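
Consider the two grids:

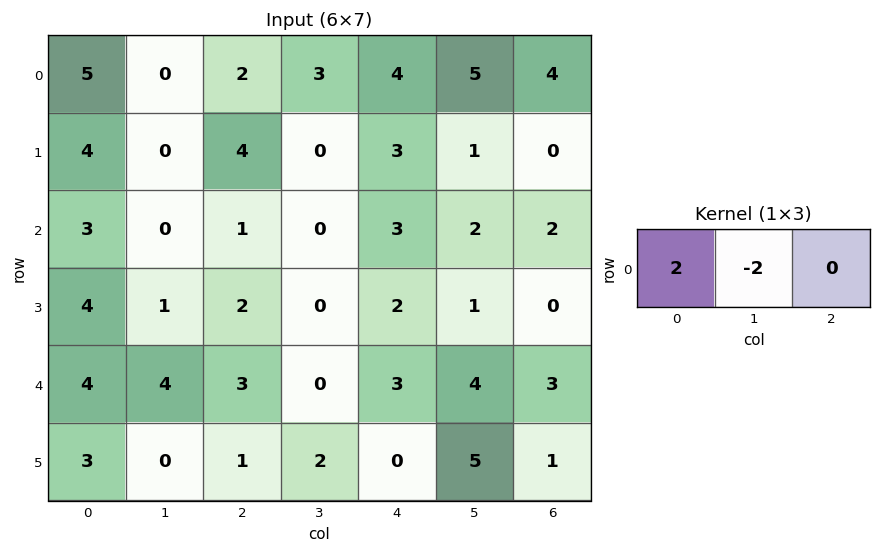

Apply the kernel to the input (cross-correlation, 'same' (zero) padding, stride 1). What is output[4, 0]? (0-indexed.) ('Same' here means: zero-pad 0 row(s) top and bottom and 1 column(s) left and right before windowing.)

The receptive field on the zero-padded input at this output position is [0 4 4]. Elementwise product with the kernel and sum: 0·2 + 4·-2.

-8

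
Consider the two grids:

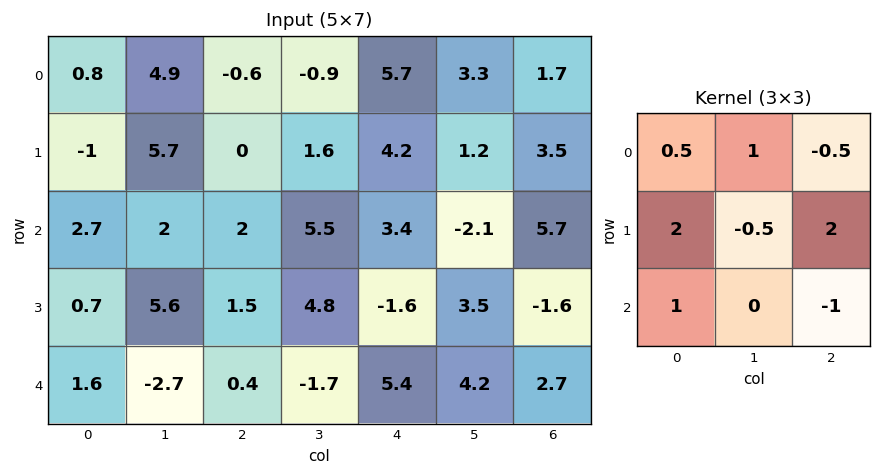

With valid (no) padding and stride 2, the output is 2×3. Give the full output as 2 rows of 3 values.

1.45 2.15 17.8
5.15 -2.8 -8.7

Output[0,0]: The receptive field on the input at this output position is [0.8 4.9 -0.6 / -1 5.7 0 / 2.7 2 2]. Elementwise product with the kernel and sum: 0.8·0.5 + 4.9·1 + -0.6·-0.5 + -1·2 + 5.7·-0.5 + 0·2 + 2.7·1 + 2·-1.
Output[0,1]: The receptive field on the input at this output position is [-0.6 -0.9 5.7 / 0 1.6 4.2 / 2 5.5 3.4]. Elementwise product with the kernel and sum: -0.6·0.5 + -0.9·1 + 5.7·-0.5 + 0·2 + 1.6·-0.5 + 4.2·2 + 2·1 + 3.4·-1.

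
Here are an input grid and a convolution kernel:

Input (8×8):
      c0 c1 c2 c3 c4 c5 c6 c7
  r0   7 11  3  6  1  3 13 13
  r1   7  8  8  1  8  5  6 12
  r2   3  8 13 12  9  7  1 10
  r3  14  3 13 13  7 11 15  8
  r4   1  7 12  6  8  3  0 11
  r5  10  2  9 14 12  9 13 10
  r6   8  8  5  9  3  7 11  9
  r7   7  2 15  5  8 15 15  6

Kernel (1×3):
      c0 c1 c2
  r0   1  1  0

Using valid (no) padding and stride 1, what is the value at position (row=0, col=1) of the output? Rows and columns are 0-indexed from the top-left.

14

The receptive field on the input at this output position is [11 3 6]. Elementwise product with the kernel and sum: 11·1 + 3·1.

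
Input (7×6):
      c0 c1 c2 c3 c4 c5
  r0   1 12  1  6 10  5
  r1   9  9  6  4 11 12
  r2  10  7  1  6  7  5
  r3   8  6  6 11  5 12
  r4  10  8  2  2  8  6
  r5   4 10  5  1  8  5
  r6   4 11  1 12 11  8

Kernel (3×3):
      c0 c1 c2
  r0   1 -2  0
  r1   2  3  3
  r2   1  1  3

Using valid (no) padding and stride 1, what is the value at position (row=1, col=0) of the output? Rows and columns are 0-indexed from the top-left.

The receptive field on the input at this output position is [9 9 6 / 10 7 1 / 8 6 6]. Elementwise product with the kernel and sum: 9·1 + 9·-2 + 10·2 + 7·3 + 1·3 + 8·1 + 6·1 + 6·3.

67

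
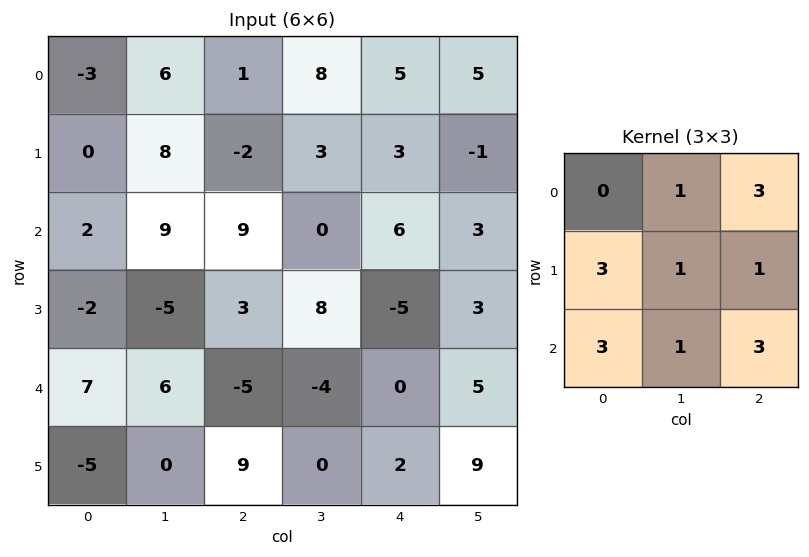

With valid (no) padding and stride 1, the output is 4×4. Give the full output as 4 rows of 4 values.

57 86 68 46
24 55 47 37
40 6 11 40
38 45 7 26

Output[0,0]: The receptive field on the input at this output position is [-3 6 1 / 0 8 -2 / 2 9 9]. Elementwise product with the kernel and sum: 6·1 + 1·3 + 0·3 + 8·1 + -2·1 + 2·3 + 9·1 + 9·3.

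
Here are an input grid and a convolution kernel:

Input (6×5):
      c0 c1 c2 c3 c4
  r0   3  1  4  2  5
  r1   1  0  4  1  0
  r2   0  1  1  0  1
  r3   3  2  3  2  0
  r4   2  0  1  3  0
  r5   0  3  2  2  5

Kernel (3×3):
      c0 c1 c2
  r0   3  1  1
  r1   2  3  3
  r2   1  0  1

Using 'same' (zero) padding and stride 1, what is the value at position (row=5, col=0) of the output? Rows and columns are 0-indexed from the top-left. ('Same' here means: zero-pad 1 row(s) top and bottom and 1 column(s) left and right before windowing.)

11

The receptive field on the zero-padded input at this output position is [0 2 0 / 0 0 3 / 0 0 0]. Elementwise product with the kernel and sum: 0·3 + 2·1 + 0·1 + 0·2 + 0·3 + 3·3 + 0·1 + 0·1.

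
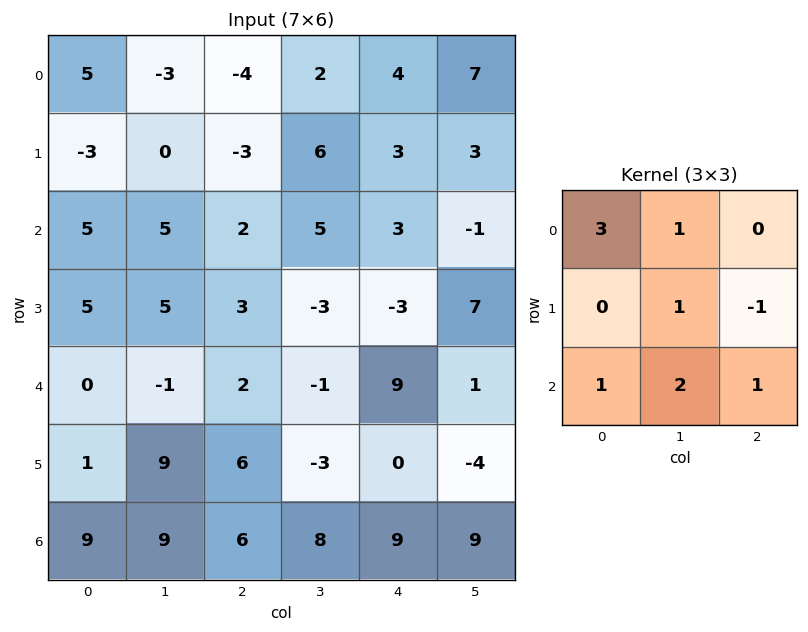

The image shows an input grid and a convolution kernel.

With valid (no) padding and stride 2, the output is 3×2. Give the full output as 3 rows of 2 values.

32 8
22 20
35 33

Output[0,0]: The receptive field on the input at this output position is [5 -3 -4 / -3 0 -3 / 5 5 2]. Elementwise product with the kernel and sum: 5·3 + -3·1 + 0·1 + -3·-1 + 5·1 + 5·2 + 2·1.
Output[0,1]: The receptive field on the input at this output position is [-4 2 4 / -3 6 3 / 2 5 3]. Elementwise product with the kernel and sum: -4·3 + 2·1 + 6·1 + 3·-1 + 2·1 + 5·2 + 3·1.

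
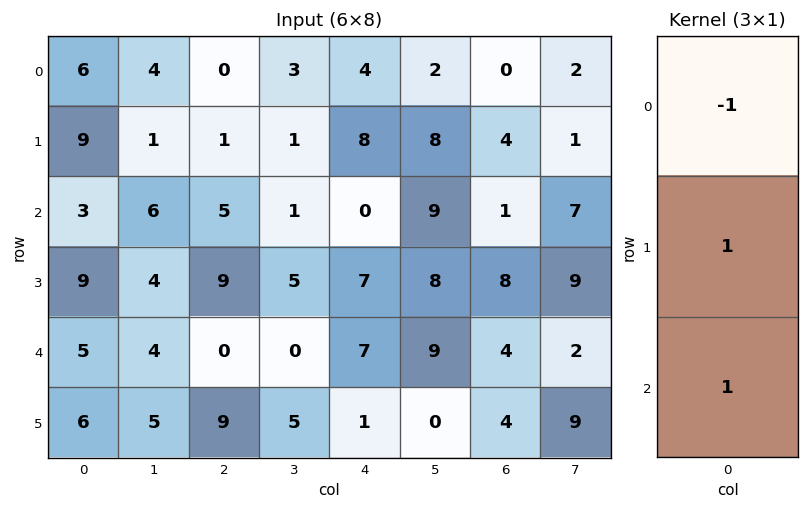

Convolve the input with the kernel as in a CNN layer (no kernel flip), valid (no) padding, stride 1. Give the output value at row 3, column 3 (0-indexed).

The receptive field on the input at this output position is [5 / 0 / 5]. Elementwise product with the kernel and sum: 5·-1 + 0·1 + 5·1.

0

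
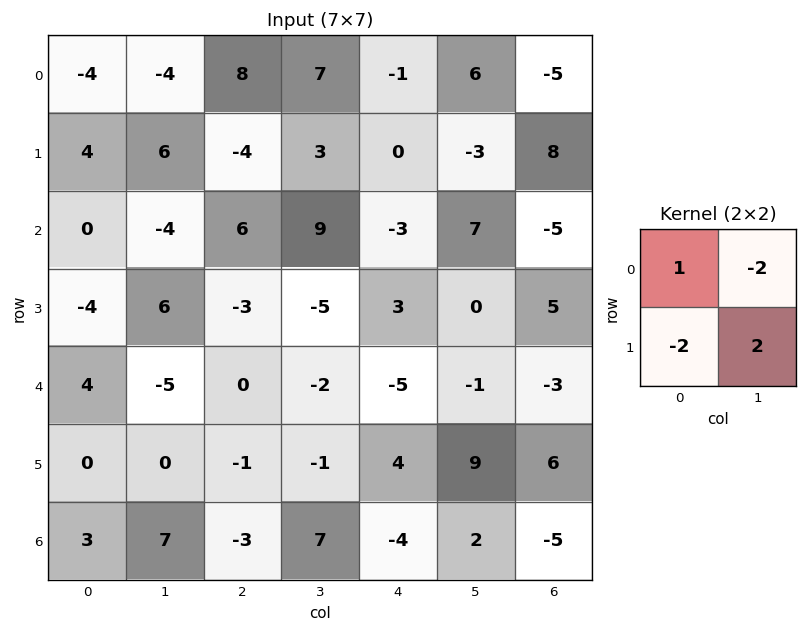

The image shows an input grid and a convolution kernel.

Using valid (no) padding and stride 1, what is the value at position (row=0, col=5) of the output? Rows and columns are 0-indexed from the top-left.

The receptive field on the input at this output position is [6 -5 / -3 8]. Elementwise product with the kernel and sum: 6·1 + -5·-2 + -3·-2 + 8·2.

38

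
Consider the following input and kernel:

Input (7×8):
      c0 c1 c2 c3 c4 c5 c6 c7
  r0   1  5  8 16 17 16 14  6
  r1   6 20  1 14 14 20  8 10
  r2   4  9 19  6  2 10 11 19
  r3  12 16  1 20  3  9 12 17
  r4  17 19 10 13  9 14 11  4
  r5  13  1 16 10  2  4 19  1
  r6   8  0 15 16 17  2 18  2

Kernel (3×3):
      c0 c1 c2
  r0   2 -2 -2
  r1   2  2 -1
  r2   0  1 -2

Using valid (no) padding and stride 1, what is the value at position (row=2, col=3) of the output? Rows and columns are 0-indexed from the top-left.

The receptive field on the input at this output position is [6 2 10 / 20 3 9 / 13 9 14]. Elementwise product with the kernel and sum: 6·2 + 2·-2 + 10·-2 + 20·2 + 3·2 + 9·-1 + 9·1 + 14·-2.

6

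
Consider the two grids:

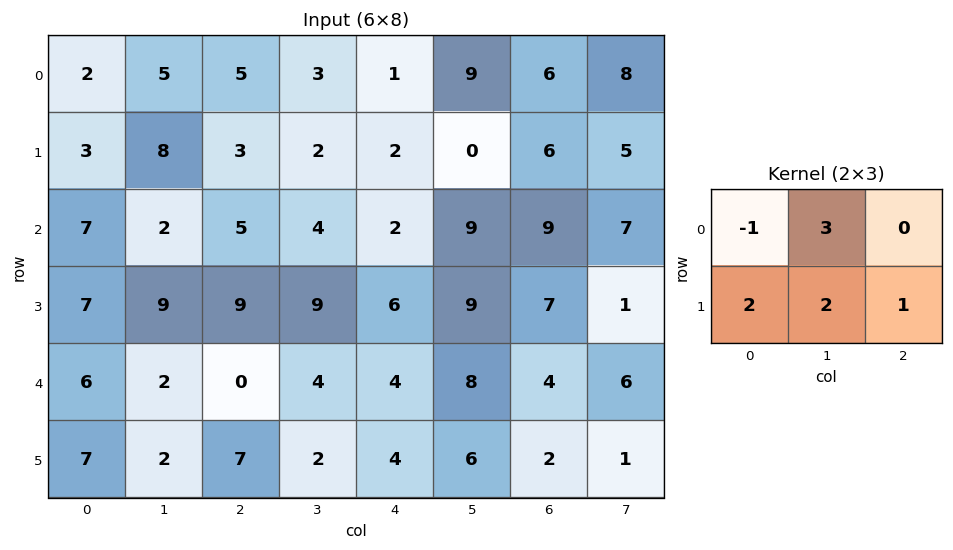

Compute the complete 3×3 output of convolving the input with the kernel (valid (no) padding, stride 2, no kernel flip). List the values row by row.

38 16 36
40 49 62
25 34 42

Output[0,0]: The receptive field on the input at this output position is [2 5 5 / 3 8 3]. Elementwise product with the kernel and sum: 2·-1 + 5·3 + 3·2 + 8·2 + 3·1.
Output[0,1]: The receptive field on the input at this output position is [5 3 1 / 3 2 2]. Elementwise product with the kernel and sum: 5·-1 + 3·3 + 3·2 + 2·2 + 2·1.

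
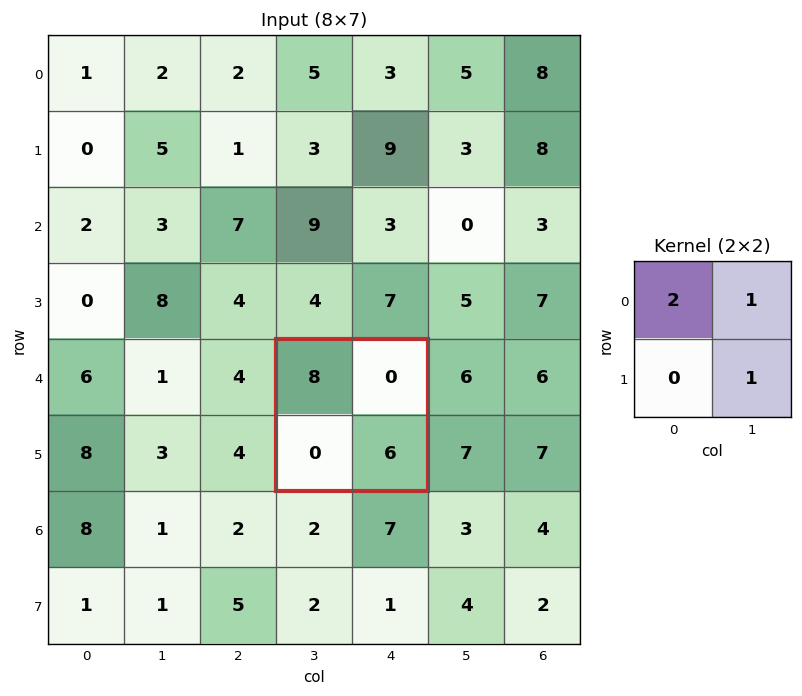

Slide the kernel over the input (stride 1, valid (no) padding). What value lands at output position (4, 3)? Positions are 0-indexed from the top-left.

22

The receptive field on the input at this output position is [8 0 / 0 6]. Elementwise product with the kernel and sum: 8·2 + 0·1 + 6·1.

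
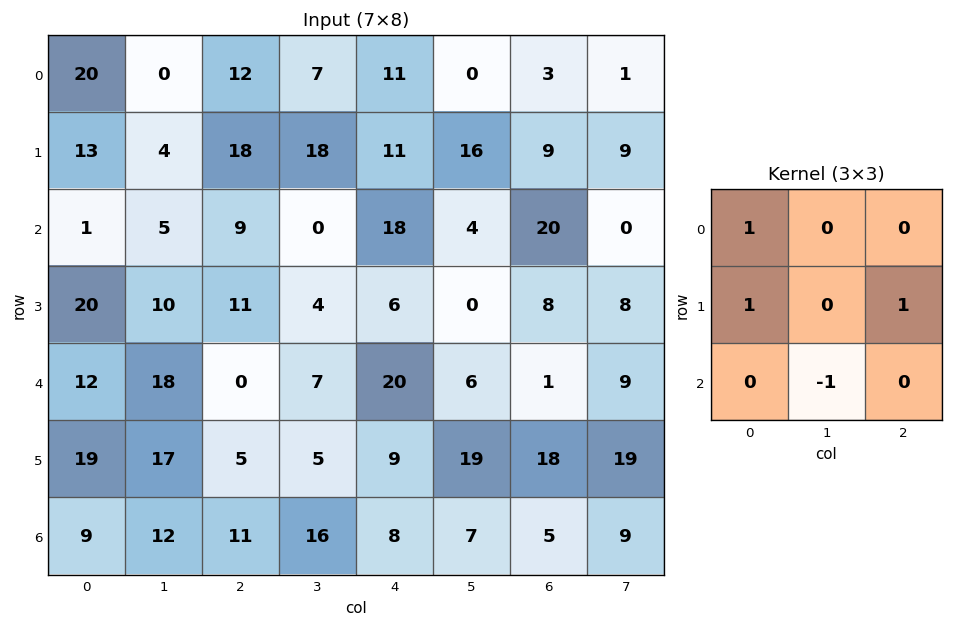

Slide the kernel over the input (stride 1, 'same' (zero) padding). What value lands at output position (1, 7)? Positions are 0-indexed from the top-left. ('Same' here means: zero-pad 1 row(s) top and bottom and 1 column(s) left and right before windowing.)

12

The receptive field on the zero-padded input at this output position is [3 1 0 / 9 9 0 / 20 0 0]. Elementwise product with the kernel and sum: 3·1 + 9·1 + 0·1 + 0·-1.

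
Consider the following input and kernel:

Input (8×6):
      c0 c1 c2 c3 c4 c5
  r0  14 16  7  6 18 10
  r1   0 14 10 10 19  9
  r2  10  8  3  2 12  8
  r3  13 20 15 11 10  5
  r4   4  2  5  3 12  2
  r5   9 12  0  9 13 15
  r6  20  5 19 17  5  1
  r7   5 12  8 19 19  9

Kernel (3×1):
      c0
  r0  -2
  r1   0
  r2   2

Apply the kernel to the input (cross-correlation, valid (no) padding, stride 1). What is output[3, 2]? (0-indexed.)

The receptive field on the input at this output position is [15 / 5 / 0]. Elementwise product with the kernel and sum: 15·-2 + 0·2.

-30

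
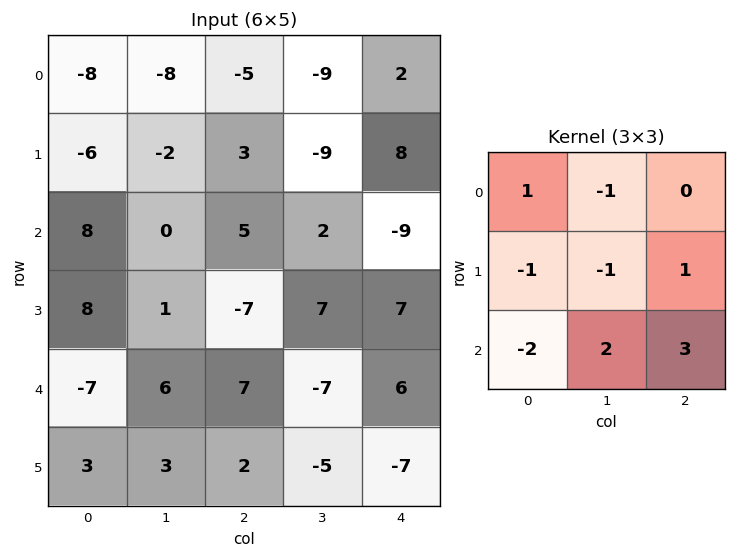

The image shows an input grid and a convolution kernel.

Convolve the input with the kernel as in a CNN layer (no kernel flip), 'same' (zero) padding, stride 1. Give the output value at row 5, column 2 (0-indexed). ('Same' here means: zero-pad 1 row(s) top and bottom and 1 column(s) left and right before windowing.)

-11

The receptive field on the zero-padded input at this output position is [6 7 -7 / 3 2 -5 / 0 0 0]. Elementwise product with the kernel and sum: 6·1 + 7·-1 + 3·-1 + 2·-1 + -5·1 + 0·-2 + 0·2 + 0·3.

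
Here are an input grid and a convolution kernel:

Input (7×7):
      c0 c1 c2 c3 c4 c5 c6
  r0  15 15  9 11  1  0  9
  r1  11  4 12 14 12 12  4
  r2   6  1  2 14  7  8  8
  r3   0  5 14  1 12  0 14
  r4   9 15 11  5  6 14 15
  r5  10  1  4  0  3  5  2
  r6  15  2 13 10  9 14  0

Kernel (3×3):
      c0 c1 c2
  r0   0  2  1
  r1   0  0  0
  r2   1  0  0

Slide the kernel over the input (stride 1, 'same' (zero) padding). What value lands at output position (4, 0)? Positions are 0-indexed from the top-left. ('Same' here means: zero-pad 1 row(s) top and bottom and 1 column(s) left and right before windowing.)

The receptive field on the zero-padded input at this output position is [0 0 5 / 0 9 15 / 0 10 1]. Elementwise product with the kernel and sum: 0·2 + 5·1 + 0·1.

5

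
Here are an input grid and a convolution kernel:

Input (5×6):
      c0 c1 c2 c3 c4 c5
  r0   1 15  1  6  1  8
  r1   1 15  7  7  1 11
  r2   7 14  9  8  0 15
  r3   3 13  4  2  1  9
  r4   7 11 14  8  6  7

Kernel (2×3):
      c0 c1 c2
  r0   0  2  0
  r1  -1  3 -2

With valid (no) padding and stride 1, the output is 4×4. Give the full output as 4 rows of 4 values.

60 -6 24 -24
47 11 29 -36
56 13 16 -17
24 23 2 -2

Output[0,0]: The receptive field on the input at this output position is [1 15 1 / 1 15 7]. Elementwise product with the kernel and sum: 15·2 + 1·-1 + 15·3 + 7·-2.
Output[0,1]: The receptive field on the input at this output position is [15 1 6 / 15 7 7]. Elementwise product with the kernel and sum: 1·2 + 15·-1 + 7·3 + 7·-2.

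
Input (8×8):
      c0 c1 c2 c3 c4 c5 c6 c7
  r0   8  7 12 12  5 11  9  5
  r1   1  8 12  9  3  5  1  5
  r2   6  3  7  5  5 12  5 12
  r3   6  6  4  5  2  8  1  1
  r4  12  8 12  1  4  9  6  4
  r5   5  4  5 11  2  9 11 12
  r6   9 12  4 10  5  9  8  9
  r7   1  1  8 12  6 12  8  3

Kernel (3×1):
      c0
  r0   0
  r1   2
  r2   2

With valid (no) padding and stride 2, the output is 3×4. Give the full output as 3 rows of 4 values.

Output[0,0]: The receptive field on the input at this output position is [8 / 1 / 6]. Elementwise product with the kernel and sum: 1·2 + 6·2.

14 38 16 12
36 32 12 14
28 18 14 38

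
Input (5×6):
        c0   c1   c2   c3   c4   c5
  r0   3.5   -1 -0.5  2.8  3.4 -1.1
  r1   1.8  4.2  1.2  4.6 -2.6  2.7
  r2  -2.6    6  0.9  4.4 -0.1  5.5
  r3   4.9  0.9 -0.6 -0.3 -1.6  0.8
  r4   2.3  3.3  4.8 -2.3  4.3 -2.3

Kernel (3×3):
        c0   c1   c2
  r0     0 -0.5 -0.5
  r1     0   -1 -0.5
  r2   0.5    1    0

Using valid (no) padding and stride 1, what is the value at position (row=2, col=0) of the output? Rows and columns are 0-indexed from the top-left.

0.4

The receptive field on the input at this output position is [-2.6 6 0.9 / 4.9 0.9 -0.6 / 2.3 3.3 4.8]. Elementwise product with the kernel and sum: 6·-0.5 + 0.9·-0.5 + 0.9·-1 + -0.6·-0.5 + 2.3·0.5 + 3.3·1.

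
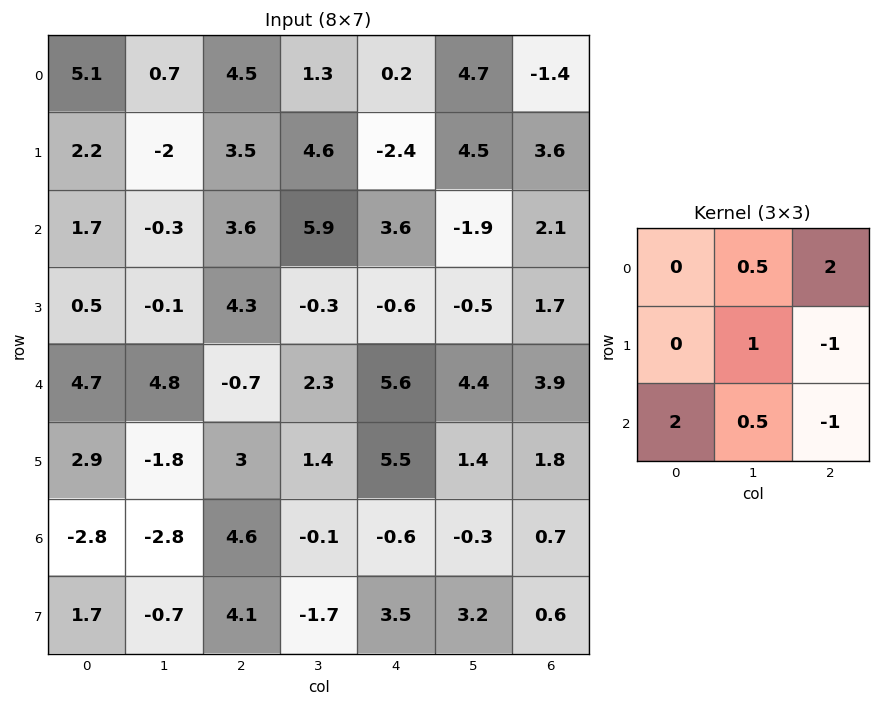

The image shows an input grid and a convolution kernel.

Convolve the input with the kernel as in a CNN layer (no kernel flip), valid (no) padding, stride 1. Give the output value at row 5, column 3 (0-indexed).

0.4

The receptive field on the input at this output position is [1.4 5.5 1.4 / -0.1 -0.6 -0.3 / -1.7 3.5 3.2]. Elementwise product with the kernel and sum: 5.5·0.5 + 1.4·2 + -0.6·1 + -0.3·-1 + -1.7·2 + 3.5·0.5 + 3.2·-1.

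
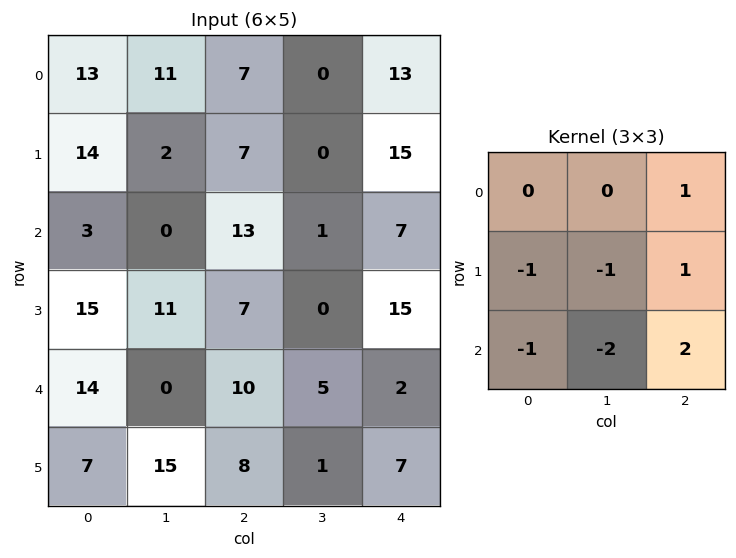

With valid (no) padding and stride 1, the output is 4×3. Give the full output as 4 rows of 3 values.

Output[0,0]: The receptive field on the input at this output position is [13 11 7 / 14 2 7 / 3 0 13]. Elementwise product with the kernel and sum: 7·1 + 14·-1 + 2·-1 + 7·1 + 3·-1 + 0·-2 + 13·2.
Output[0,1]: The receptive field on the input at this output position is [11 7 0 / 2 7 0 / 0 13 1]. Elementwise product with the kernel and sum: 0·1 + 2·-1 + 7·-1 + 0·1 + 0·-1 + 13·-2 + 1·2.

21 -33 20
-6 -37 31
0 -27 -1
-18 -34 6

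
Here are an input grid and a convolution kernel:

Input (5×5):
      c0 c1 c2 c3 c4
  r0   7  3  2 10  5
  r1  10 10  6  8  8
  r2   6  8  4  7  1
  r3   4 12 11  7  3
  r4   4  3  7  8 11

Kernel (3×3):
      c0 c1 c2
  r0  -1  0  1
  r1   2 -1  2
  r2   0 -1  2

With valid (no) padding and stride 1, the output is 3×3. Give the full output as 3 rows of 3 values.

17 47 18
18 27 4
27 35 32

Output[0,0]: The receptive field on the input at this output position is [7 3 2 / 10 10 6 / 6 8 4]. Elementwise product with the kernel and sum: 7·-1 + 2·1 + 10·2 + 10·-1 + 6·2 + 8·-1 + 4·2.
Output[0,1]: The receptive field on the input at this output position is [3 2 10 / 10 6 8 / 8 4 7]. Elementwise product with the kernel and sum: 3·-1 + 10·1 + 10·2 + 6·-1 + 8·2 + 4·-1 + 7·2.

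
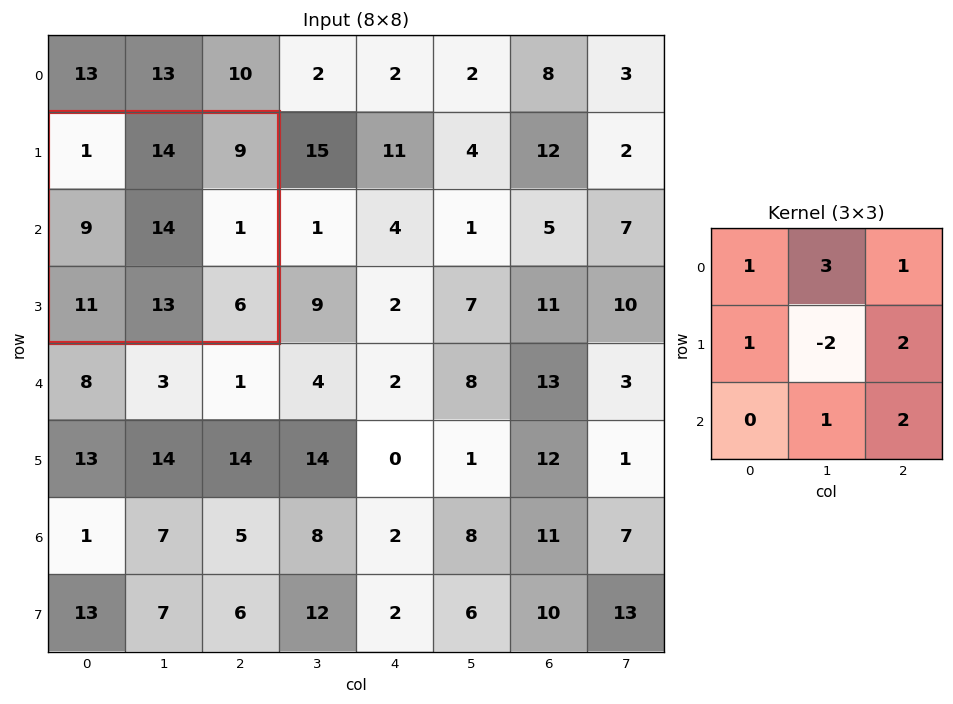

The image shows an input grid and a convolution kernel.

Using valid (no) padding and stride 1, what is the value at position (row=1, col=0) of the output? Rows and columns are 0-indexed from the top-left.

60

The receptive field on the input at this output position is [1 14 9 / 9 14 1 / 11 13 6]. Elementwise product with the kernel and sum: 1·1 + 14·3 + 9·1 + 9·1 + 14·-2 + 1·2 + 13·1 + 6·2.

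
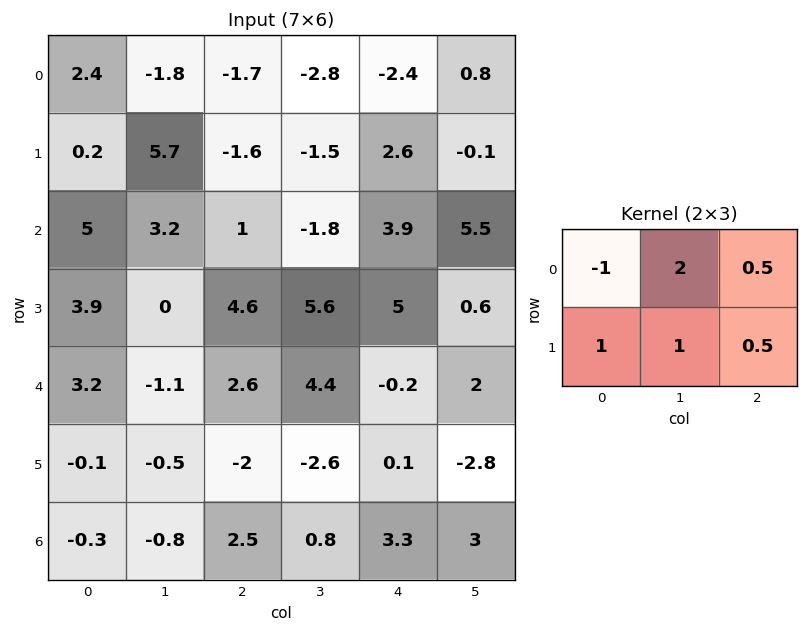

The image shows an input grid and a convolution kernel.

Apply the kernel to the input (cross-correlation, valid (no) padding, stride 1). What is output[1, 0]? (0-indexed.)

The receptive field on the input at this output position is [0.2 5.7 -1.6 / 5 3.2 1]. Elementwise product with the kernel and sum: 0.2·-1 + 5.7·2 + -1.6·0.5 + 5·1 + 3.2·1 + 1·0.5.

19.1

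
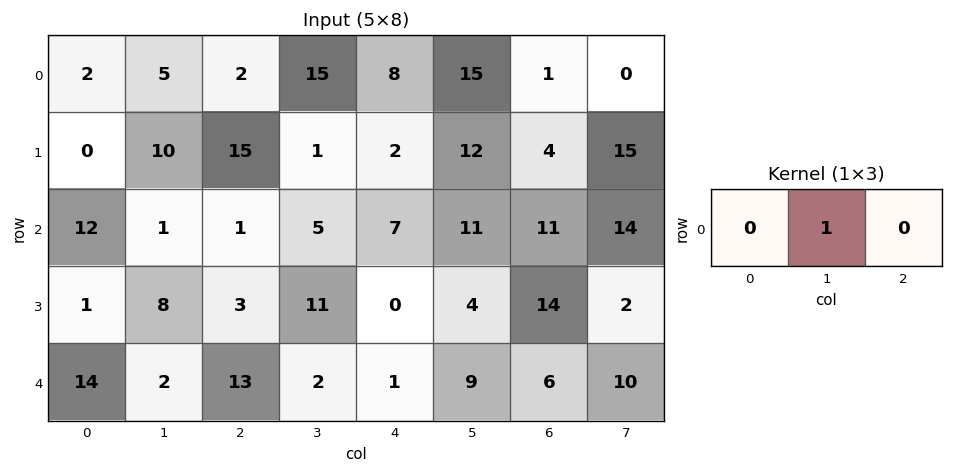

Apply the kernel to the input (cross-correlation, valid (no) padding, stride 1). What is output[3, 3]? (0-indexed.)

The receptive field on the input at this output position is [11 0 4]. Elementwise product with the kernel and sum: 0·1.

0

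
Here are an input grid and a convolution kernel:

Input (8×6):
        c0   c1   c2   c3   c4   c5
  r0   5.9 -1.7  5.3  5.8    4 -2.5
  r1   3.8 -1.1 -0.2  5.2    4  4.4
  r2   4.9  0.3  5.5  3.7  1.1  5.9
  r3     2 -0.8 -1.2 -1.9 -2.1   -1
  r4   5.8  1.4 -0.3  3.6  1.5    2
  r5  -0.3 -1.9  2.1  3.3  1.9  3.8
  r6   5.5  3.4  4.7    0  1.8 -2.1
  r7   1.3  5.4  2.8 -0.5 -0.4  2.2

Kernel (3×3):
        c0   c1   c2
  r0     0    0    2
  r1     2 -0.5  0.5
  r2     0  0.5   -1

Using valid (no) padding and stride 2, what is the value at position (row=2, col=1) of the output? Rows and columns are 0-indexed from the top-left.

The receptive field on the input at this output position is [-0.3 3.6 1.5 / 2.1 3.3 1.9 / 4.7 0 1.8]. Elementwise product with the kernel and sum: 1.5·2 + 2.1·2 + 3.3·-0.5 + 1.9·0.5 + 0·0.5 + 1.8·-1.

4.7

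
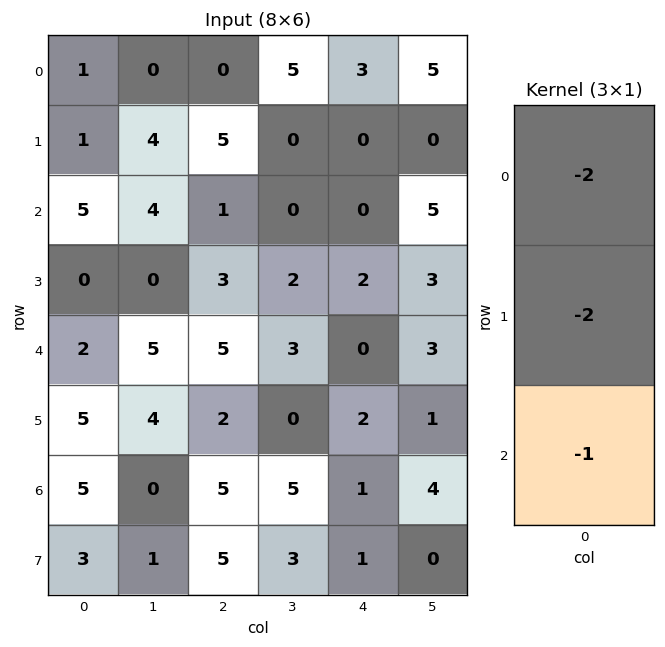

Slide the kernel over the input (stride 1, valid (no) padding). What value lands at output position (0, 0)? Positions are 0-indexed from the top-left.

-9

The receptive field on the input at this output position is [1 / 1 / 5]. Elementwise product with the kernel and sum: 1·-2 + 1·-2 + 5·-1.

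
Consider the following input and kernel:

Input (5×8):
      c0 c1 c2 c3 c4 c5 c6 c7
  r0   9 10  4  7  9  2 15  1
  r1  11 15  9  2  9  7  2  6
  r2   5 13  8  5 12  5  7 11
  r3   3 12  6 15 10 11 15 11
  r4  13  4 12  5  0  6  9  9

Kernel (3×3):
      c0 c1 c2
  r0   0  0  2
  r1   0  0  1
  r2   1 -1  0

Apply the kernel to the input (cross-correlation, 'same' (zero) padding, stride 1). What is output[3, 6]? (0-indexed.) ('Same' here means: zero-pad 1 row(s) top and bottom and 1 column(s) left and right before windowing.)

30

The receptive field on the zero-padded input at this output position is [5 7 11 / 11 15 11 / 6 9 9]. Elementwise product with the kernel and sum: 11·2 + 11·1 + 6·1 + 9·-1.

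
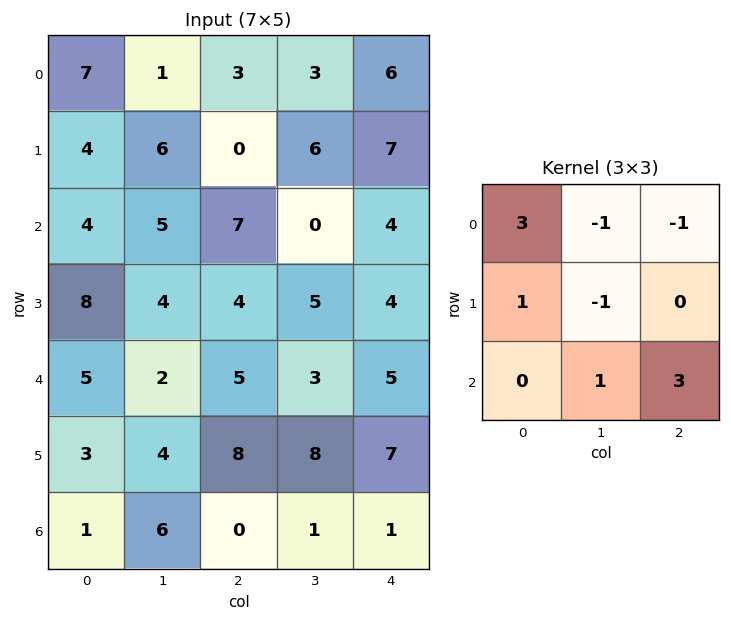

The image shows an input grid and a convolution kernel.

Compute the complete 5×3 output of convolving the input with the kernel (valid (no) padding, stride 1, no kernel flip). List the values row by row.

41 10 6
21 29 11
21 22 34
47 32 34
13 -3 11

Output[0,0]: The receptive field on the input at this output position is [7 1 3 / 4 6 0 / 4 5 7]. Elementwise product with the kernel and sum: 7·3 + 1·-1 + 3·-1 + 4·1 + 6·-1 + 5·1 + 7·3.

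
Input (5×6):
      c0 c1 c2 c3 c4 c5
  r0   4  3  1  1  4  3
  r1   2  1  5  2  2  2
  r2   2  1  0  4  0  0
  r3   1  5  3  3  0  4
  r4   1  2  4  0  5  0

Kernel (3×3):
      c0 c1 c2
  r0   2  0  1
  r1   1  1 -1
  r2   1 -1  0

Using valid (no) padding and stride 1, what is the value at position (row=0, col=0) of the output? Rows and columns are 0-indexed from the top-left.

The receptive field on the input at this output position is [4 3 1 / 2 1 5 / 2 1 0]. Elementwise product with the kernel and sum: 4·2 + 1·1 + 2·1 + 1·1 + 5·-1 + 2·1 + 1·-1.

8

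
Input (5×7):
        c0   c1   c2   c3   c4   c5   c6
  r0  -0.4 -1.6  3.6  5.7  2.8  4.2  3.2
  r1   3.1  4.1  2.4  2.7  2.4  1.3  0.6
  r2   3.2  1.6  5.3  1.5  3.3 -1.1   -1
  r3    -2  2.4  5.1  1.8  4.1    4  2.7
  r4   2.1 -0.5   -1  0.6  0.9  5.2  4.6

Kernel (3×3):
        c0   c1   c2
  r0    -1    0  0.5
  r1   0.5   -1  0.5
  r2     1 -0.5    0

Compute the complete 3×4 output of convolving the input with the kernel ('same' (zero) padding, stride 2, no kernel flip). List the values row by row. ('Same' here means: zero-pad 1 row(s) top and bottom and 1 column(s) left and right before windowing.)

Output[0,0]: The receptive field on the zero-padded input at this output position is [0 0 0 / 0 -0.4 -1.6 / 0 3.1 4.1]. Elementwise product with the kernel and sum: 0·-1 + 0·0.5 + 0·0.5 + -0.4·-1 + -1.6·0.5 + 0·1 + 3.1·-0.5.

-1.95 1.35 3.65 -0.1
0.65 -6.65 -5.4 1.8
-1.15 -0.45 2.2 -6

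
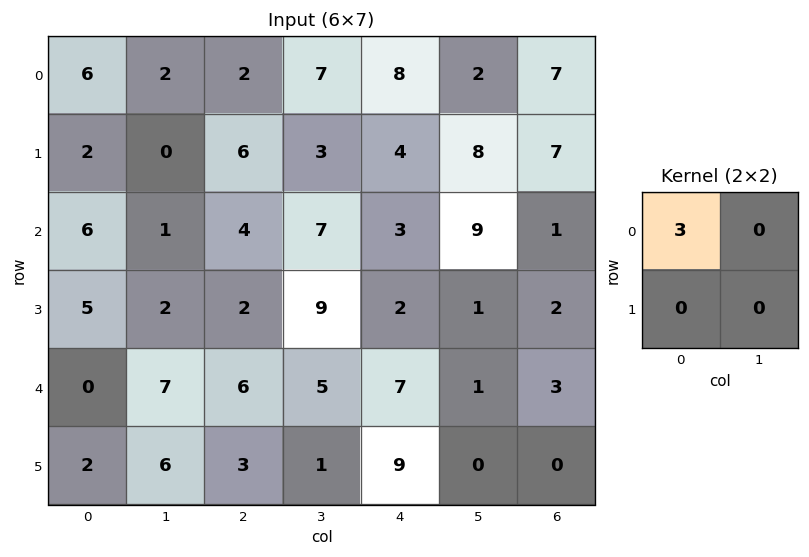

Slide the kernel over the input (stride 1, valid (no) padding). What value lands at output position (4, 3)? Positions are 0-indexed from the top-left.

The receptive field on the input at this output position is [5 7 / 1 9]. Elementwise product with the kernel and sum: 5·3.

15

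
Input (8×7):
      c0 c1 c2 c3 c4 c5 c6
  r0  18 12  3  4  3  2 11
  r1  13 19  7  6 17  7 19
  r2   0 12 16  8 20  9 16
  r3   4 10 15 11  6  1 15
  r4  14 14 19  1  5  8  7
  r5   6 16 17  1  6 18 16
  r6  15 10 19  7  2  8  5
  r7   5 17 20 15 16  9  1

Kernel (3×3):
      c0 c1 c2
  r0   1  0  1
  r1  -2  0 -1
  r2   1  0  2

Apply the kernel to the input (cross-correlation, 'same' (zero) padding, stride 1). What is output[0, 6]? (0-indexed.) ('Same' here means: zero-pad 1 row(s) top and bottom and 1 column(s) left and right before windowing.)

The receptive field on the zero-padded input at this output position is [0 0 0 / 2 11 0 / 7 19 0]. Elementwise product with the kernel and sum: 0·1 + 0·1 + 2·-2 + 0·-1 + 7·1 + 0·2.

3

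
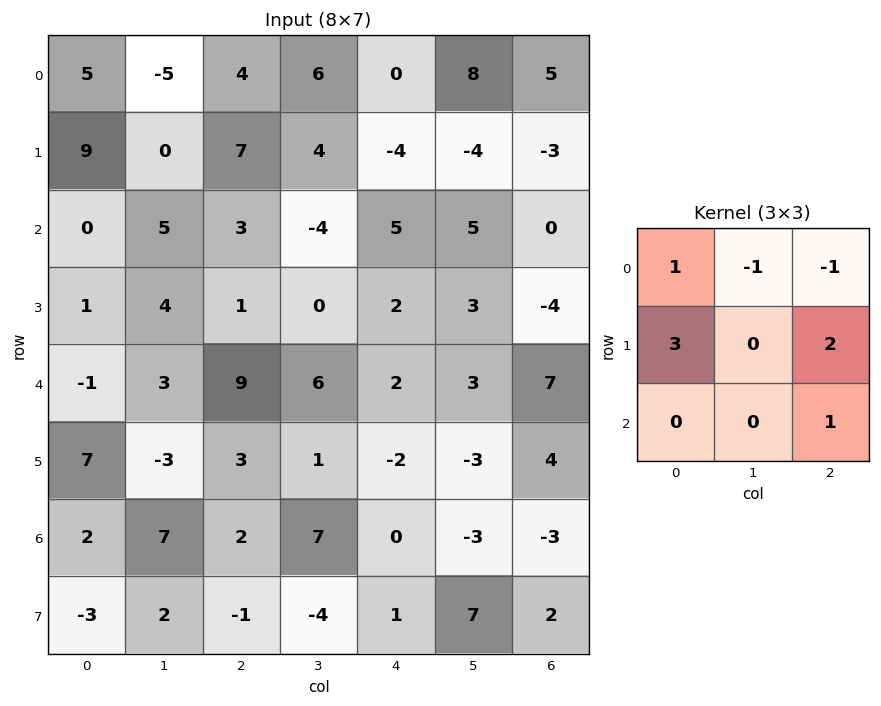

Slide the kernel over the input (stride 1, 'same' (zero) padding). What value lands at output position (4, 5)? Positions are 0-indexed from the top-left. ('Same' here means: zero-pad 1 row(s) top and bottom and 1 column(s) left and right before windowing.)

The receptive field on the zero-padded input at this output position is [2 3 -4 / 2 3 7 / -2 -3 4]. Elementwise product with the kernel and sum: 2·1 + 3·-1 + -4·-1 + 2·3 + 7·2 + 4·1.

27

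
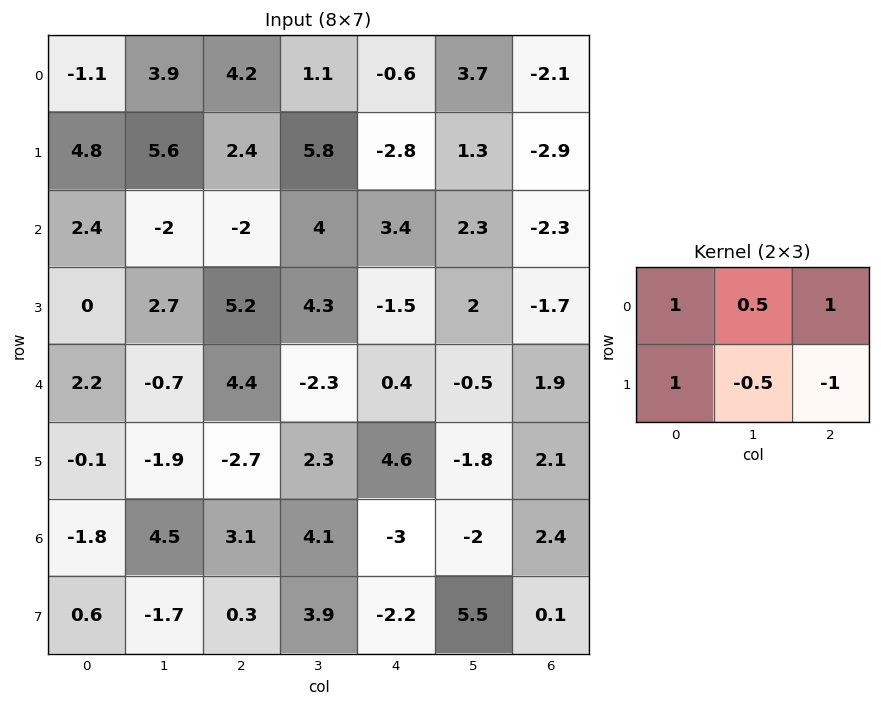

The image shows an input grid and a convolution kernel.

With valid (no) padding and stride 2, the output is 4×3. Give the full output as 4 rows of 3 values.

4.65 6.45 -1.4
-7.15 7.95 1.45
9.8 -4.8 5.45
4.7 2.7 -6.65

Output[0,0]: The receptive field on the input at this output position is [-1.1 3.9 4.2 / 4.8 5.6 2.4]. Elementwise product with the kernel and sum: -1.1·1 + 3.9·0.5 + 4.2·1 + 4.8·1 + 5.6·-0.5 + 2.4·-1.
Output[0,1]: The receptive field on the input at this output position is [4.2 1.1 -0.6 / 2.4 5.8 -2.8]. Elementwise product with the kernel and sum: 4.2·1 + 1.1·0.5 + -0.6·1 + 2.4·1 + 5.8·-0.5 + -2.8·-1.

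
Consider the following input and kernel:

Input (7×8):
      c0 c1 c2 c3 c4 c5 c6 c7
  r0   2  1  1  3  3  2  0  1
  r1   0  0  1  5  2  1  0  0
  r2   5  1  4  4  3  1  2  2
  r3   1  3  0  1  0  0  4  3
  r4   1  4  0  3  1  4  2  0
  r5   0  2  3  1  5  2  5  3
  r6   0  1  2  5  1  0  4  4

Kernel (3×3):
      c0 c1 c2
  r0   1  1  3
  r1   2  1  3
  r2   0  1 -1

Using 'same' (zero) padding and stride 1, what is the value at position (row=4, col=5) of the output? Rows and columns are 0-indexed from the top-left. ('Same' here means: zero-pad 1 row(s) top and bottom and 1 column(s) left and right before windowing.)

21

The receptive field on the zero-padded input at this output position is [0 0 4 / 1 4 2 / 5 2 5]. Elementwise product with the kernel and sum: 0·1 + 0·1 + 4·3 + 1·2 + 4·1 + 2·3 + 2·1 + 5·-1.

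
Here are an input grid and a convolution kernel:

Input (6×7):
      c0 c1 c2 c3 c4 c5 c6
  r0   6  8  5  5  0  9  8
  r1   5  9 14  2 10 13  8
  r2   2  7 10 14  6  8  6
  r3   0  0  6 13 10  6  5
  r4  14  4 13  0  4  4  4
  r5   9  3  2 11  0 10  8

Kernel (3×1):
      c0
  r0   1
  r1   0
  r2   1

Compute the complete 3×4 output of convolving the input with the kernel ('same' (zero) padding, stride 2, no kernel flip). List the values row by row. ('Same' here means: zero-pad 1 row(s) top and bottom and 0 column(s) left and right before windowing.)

Output[0,0]: The receptive field on the zero-padded input at this output position is [0 / 6 / 5]. Elementwise product with the kernel and sum: 0·1 + 5·1.
Output[0,1]: The receptive field on the zero-padded input at this output position is [0 / 5 / 14]. Elementwise product with the kernel and sum: 0·1 + 14·1.

5 14 10 8
5 20 20 13
9 8 10 13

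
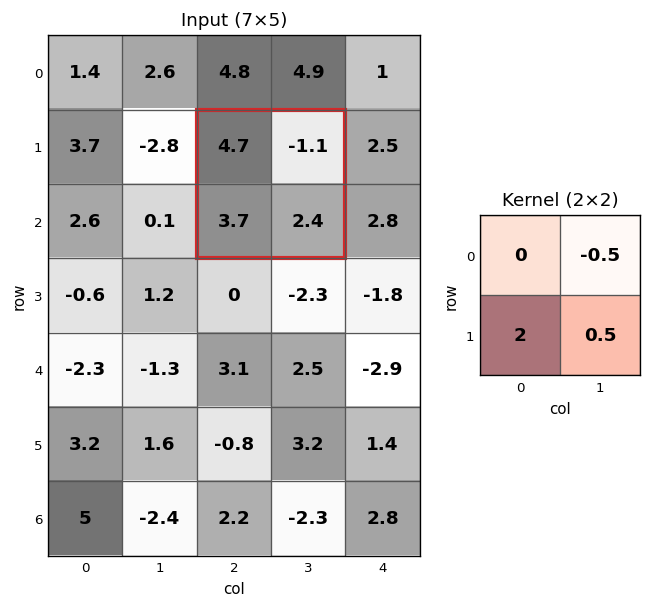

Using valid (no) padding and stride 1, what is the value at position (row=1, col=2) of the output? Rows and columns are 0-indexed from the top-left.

The receptive field on the input at this output position is [4.7 -1.1 / 3.7 2.4]. Elementwise product with the kernel and sum: -1.1·-0.5 + 3.7·2 + 2.4·0.5.

9.15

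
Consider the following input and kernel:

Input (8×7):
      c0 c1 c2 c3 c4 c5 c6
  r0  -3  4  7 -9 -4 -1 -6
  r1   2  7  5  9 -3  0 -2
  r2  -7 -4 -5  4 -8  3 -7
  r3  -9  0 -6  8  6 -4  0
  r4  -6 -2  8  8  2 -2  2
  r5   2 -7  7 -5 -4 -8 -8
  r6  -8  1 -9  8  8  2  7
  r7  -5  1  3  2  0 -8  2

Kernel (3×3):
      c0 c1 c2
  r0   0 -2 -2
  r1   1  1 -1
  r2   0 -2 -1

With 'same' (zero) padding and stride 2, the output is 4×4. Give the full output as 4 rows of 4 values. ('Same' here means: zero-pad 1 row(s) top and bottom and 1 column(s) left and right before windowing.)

-18 1 -6 -3
-3 -37 -9 0
17 -15 24 16
10 -28 46 21

Output[0,0]: The receptive field on the zero-padded input at this output position is [0 0 0 / 0 -3 4 / 0 2 7]. Elementwise product with the kernel and sum: 0·-2 + 0·-2 + 0·1 + -3·1 + 4·-1 + 2·-2 + 7·-1.
Output[0,1]: The receptive field on the zero-padded input at this output position is [0 0 0 / 4 7 -9 / 7 5 9]. Elementwise product with the kernel and sum: 0·-2 + 0·-2 + 4·1 + 7·1 + -9·-1 + 5·-2 + 9·-1.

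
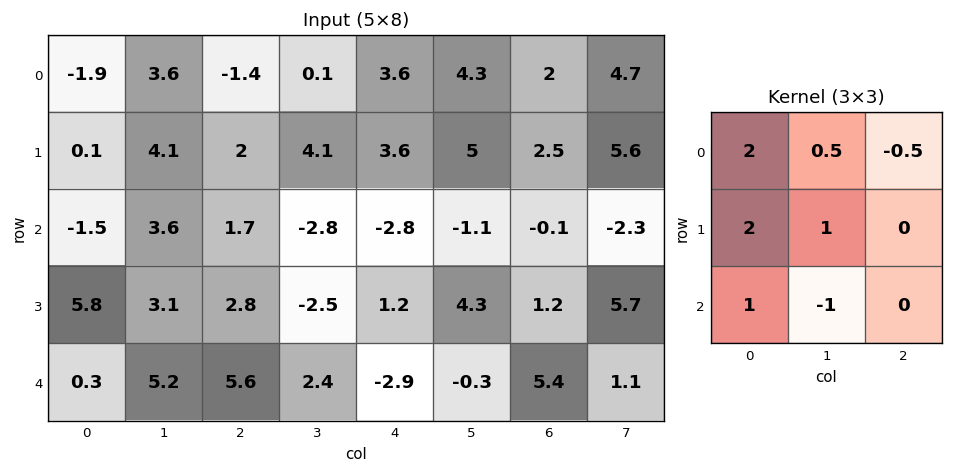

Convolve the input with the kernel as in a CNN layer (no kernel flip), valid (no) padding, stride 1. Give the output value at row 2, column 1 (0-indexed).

The receptive field on the input at this output position is [3.6 1.7 -2.8 / 3.1 2.8 -2.5 / 5.2 5.6 2.4]. Elementwise product with the kernel and sum: 3.6·2 + 1.7·0.5 + -2.8·-0.5 + 3.1·2 + 2.8·1 + 5.2·1 + 5.6·-1.

18.05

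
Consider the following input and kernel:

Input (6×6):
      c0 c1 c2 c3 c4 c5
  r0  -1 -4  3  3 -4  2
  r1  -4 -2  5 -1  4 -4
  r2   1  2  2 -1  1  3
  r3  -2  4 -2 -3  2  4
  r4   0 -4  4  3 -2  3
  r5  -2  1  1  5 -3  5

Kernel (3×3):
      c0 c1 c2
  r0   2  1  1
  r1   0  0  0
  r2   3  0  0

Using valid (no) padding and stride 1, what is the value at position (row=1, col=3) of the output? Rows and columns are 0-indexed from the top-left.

The receptive field on the input at this output position is [-1 4 -4 / -1 1 3 / -3 2 4]. Elementwise product with the kernel and sum: -1·2 + 4·1 + -4·1 + -3·3.

-11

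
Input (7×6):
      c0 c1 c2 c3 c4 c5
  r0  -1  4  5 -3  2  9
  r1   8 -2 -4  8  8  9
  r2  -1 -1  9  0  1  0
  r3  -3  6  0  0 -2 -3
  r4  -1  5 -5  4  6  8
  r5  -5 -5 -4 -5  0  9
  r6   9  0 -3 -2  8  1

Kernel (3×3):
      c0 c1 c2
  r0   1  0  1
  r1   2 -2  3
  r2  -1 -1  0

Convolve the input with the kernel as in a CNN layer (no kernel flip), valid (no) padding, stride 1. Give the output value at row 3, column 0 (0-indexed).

-20

The receptive field on the input at this output position is [-3 6 0 / -1 5 -5 / -5 -5 -4]. Elementwise product with the kernel and sum: -3·1 + 0·1 + -1·2 + 5·-2 + -5·3 + -5·-1 + -5·-1.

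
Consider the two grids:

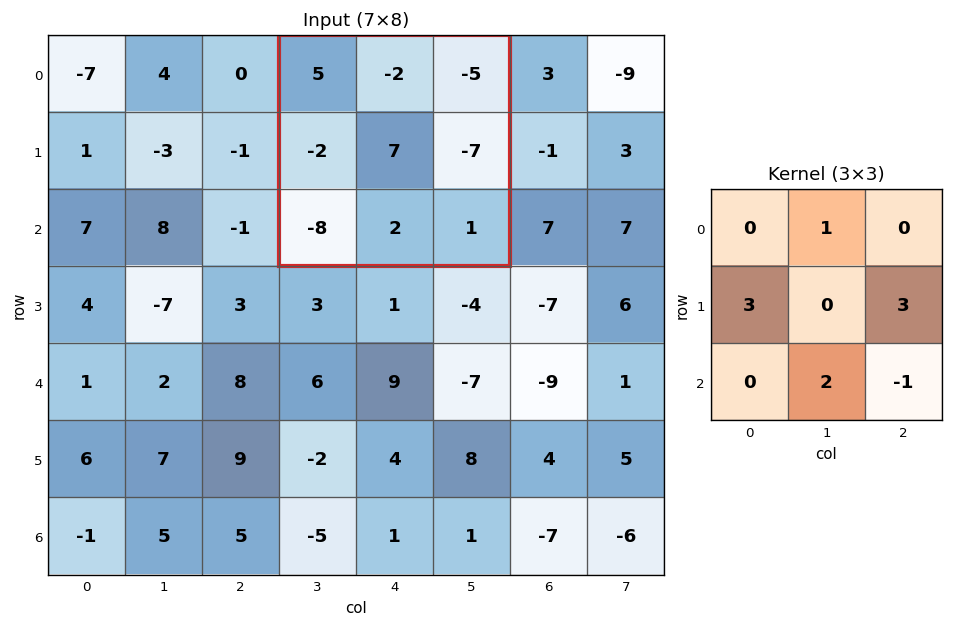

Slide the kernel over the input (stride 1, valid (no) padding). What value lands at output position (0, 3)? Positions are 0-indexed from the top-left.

-26

The receptive field on the input at this output position is [5 -2 -5 / -2 7 -7 / -8 2 1]. Elementwise product with the kernel and sum: -2·1 + -2·3 + -7·3 + 2·2 + 1·-1.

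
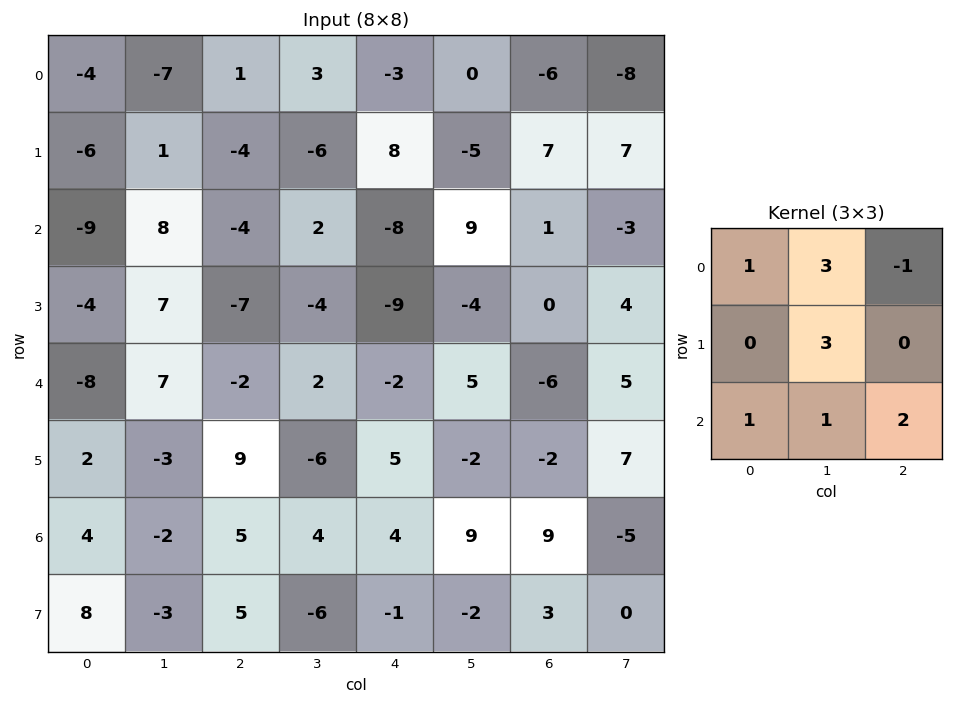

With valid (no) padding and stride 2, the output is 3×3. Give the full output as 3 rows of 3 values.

-32 -23 -9
35 -6 -3
18 5 44

Output[0,0]: The receptive field on the input at this output position is [-4 -7 1 / -6 1 -4 / -9 8 -4]. Elementwise product with the kernel and sum: -4·1 + -7·3 + 1·-1 + 1·3 + -9·1 + 8·1 + -4·2.
Output[0,1]: The receptive field on the input at this output position is [1 3 -3 / -4 -6 8 / -4 2 -8]. Elementwise product with the kernel and sum: 1·1 + 3·3 + -3·-1 + -6·3 + -4·1 + 2·1 + -8·2.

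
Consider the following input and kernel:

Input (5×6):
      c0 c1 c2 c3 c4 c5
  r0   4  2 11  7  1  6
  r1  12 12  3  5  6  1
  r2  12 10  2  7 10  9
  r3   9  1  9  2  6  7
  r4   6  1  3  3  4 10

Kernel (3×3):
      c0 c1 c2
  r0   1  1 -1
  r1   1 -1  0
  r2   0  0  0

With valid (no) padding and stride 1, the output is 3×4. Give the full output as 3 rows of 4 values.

Output[0,0]: The receptive field on the input at this output position is [4 2 11 / 12 12 3 / 12 10 2]. Elementwise product with the kernel and sum: 4·1 + 2·1 + 11·-1 + 12·1 + 12·-1.

-5 15 15 1
23 18 -3 7
28 -3 6 4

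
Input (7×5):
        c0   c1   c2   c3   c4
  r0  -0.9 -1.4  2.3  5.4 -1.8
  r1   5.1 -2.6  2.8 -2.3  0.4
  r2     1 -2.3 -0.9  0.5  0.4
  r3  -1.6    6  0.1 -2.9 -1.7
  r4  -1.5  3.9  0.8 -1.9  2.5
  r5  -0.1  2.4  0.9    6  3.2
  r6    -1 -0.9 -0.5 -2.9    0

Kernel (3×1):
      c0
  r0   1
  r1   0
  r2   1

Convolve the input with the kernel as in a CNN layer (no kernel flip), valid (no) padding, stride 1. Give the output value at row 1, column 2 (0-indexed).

2.9

The receptive field on the input at this output position is [2.8 / -0.9 / 0.1]. Elementwise product with the kernel and sum: 2.8·1 + 0.1·1.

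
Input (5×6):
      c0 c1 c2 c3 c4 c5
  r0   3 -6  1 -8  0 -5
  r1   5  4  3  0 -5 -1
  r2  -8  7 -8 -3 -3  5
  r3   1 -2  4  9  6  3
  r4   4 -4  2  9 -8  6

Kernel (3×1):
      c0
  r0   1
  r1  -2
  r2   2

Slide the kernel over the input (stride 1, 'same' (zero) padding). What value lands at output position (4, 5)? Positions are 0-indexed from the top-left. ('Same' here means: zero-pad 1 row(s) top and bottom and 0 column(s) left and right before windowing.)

The receptive field on the zero-padded input at this output position is [3 / 6 / 0]. Elementwise product with the kernel and sum: 3·1 + 6·-2 + 0·2.

-9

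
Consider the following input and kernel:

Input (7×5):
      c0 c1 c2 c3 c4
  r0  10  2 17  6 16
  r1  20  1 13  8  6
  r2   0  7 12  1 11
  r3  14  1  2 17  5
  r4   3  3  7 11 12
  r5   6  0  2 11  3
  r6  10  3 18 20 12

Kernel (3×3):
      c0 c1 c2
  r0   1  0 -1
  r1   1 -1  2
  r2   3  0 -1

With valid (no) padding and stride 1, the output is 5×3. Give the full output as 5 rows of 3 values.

26 20 43
64 -24 41
7 37 5
42 -9 20
18 1 34

Output[0,0]: The receptive field on the input at this output position is [10 2 17 / 20 1 13 / 0 7 12]. Elementwise product with the kernel and sum: 10·1 + 17·-1 + 20·1 + 1·-1 + 13·2 + 0·3 + 12·-1.
Output[0,1]: The receptive field on the input at this output position is [2 17 6 / 1 13 8 / 7 12 1]. Elementwise product with the kernel and sum: 2·1 + 6·-1 + 1·1 + 13·-1 + 8·2 + 7·3 + 1·-1.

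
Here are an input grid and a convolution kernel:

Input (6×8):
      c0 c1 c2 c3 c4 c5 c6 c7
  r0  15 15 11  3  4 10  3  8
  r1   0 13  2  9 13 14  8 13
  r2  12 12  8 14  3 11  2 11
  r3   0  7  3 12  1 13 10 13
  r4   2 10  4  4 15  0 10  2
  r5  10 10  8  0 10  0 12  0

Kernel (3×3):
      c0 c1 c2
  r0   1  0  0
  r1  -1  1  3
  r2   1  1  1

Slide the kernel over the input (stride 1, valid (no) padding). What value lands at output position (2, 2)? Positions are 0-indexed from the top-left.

43

The receptive field on the input at this output position is [8 14 3 / 3 12 1 / 4 4 15]. Elementwise product with the kernel and sum: 8·1 + 3·-1 + 12·1 + 1·3 + 4·1 + 4·1 + 15·1.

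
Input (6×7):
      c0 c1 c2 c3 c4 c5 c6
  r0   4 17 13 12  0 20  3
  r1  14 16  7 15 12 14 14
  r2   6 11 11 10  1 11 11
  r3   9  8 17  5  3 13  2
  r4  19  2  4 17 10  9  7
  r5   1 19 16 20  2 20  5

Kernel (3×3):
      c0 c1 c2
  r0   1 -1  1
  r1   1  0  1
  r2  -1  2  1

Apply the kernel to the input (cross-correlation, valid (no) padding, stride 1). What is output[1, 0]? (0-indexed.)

The receptive field on the input at this output position is [14 16 7 / 6 11 11 / 9 8 17]. Elementwise product with the kernel and sum: 14·1 + 16·-1 + 7·1 + 6·1 + 11·1 + 9·-1 + 8·2 + 17·1.

46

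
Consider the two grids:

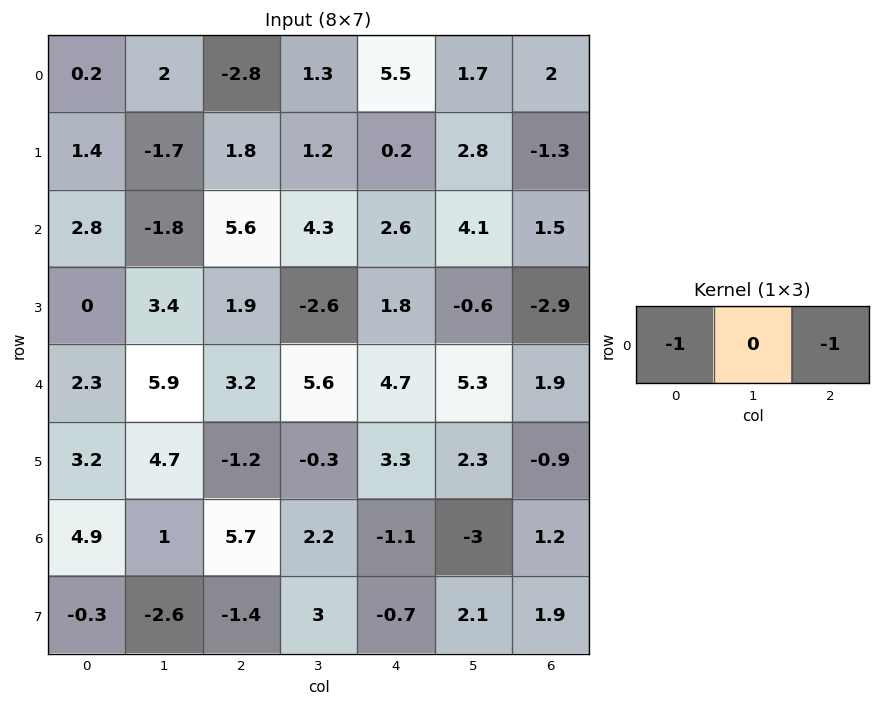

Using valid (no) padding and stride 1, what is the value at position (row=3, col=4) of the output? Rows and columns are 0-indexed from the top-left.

The receptive field on the input at this output position is [1.8 -0.6 -2.9]. Elementwise product with the kernel and sum: 1.8·-1 + -2.9·-1.

1.1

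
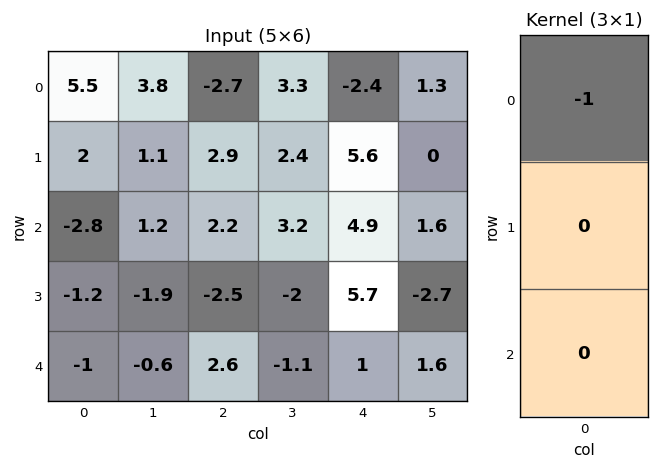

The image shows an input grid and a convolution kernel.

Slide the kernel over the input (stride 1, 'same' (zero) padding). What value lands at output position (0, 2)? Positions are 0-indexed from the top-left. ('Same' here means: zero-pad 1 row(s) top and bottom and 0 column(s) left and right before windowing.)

The receptive field on the zero-padded input at this output position is [0 / -2.7 / 2.9]. Elementwise product with the kernel and sum: 0·-1.

0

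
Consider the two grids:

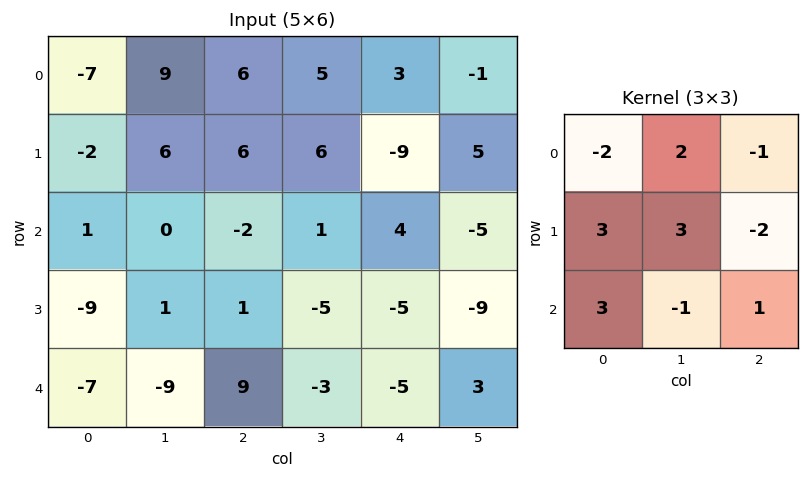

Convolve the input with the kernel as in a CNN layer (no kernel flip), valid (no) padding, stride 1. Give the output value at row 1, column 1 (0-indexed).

-17

The receptive field on the input at this output position is [6 6 6 / 0 -2 1 / 1 1 -5]. Elementwise product with the kernel and sum: 6·-2 + 6·2 + 6·-1 + 0·3 + -2·3 + 1·-2 + 1·3 + 1·-1 + -5·1.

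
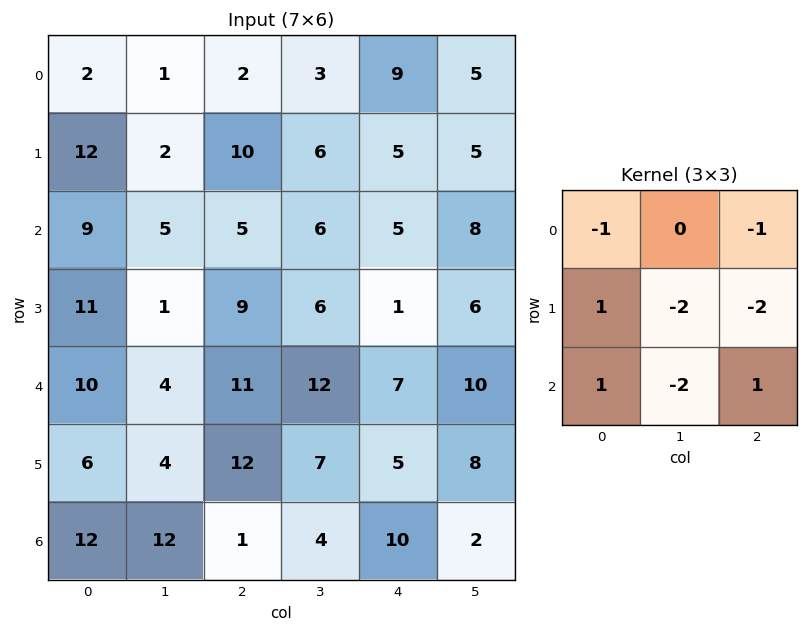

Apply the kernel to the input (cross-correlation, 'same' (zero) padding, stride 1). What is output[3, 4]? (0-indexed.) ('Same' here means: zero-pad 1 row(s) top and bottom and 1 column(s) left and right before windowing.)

The receptive field on the zero-padded input at this output position is [6 5 8 / 6 1 6 / 12 7 10]. Elementwise product with the kernel and sum: 6·-1 + 8·-1 + 6·1 + 1·-2 + 6·-2 + 12·1 + 7·-2 + 10·1.

-14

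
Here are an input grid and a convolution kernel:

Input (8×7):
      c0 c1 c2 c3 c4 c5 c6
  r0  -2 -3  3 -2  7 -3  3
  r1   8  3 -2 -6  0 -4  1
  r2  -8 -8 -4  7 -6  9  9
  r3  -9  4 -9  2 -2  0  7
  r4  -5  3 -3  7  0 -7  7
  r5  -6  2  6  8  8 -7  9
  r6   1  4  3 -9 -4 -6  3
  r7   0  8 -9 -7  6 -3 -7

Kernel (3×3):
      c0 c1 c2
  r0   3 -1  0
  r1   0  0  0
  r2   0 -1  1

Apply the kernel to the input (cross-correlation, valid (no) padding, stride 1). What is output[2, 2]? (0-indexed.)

The receptive field on the input at this output position is [-4 7 -6 / -9 2 -2 / -3 7 0]. Elementwise product with the kernel and sum: -4·3 + 7·-1 + 7·-1 + 0·1.

-26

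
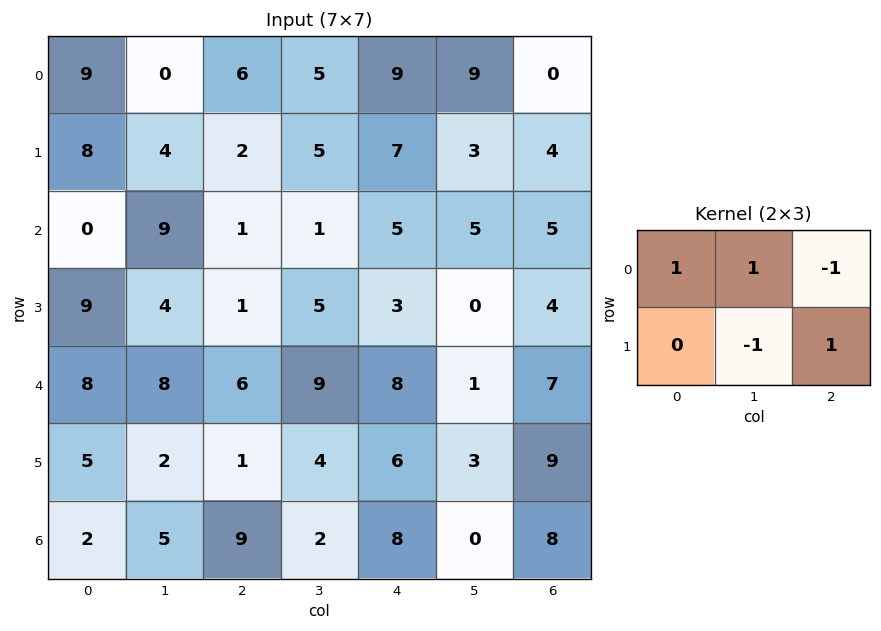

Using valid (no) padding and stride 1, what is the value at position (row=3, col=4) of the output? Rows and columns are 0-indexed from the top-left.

The receptive field on the input at this output position is [3 0 4 / 8 1 7]. Elementwise product with the kernel and sum: 3·1 + 0·1 + 4·-1 + 1·-1 + 7·1.

5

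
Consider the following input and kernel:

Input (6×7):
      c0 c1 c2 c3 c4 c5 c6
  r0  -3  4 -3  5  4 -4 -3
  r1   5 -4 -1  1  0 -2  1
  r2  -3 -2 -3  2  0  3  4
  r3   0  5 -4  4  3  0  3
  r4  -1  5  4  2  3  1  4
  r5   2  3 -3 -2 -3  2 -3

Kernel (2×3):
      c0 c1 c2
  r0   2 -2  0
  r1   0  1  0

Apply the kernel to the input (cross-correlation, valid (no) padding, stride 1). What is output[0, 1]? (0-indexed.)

13

The receptive field on the input at this output position is [4 -3 5 / -4 -1 1]. Elementwise product with the kernel and sum: 4·2 + -3·-2 + -1·1.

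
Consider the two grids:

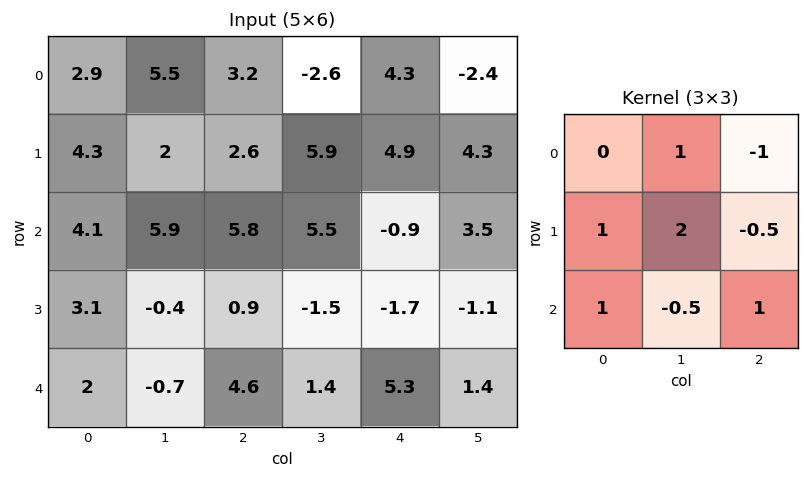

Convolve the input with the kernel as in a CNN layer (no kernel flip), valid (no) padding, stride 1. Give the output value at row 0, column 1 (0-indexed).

The receptive field on the input at this output position is [5.5 3.2 -2.6 / 2 2.6 5.9 / 5.9 5.8 5.5]. Elementwise product with the kernel and sum: 3.2·1 + -2.6·-1 + 2·1 + 2.6·2 + 5.9·-0.5 + 5.9·1 + 5.8·-0.5 + 5.5·1.

18.55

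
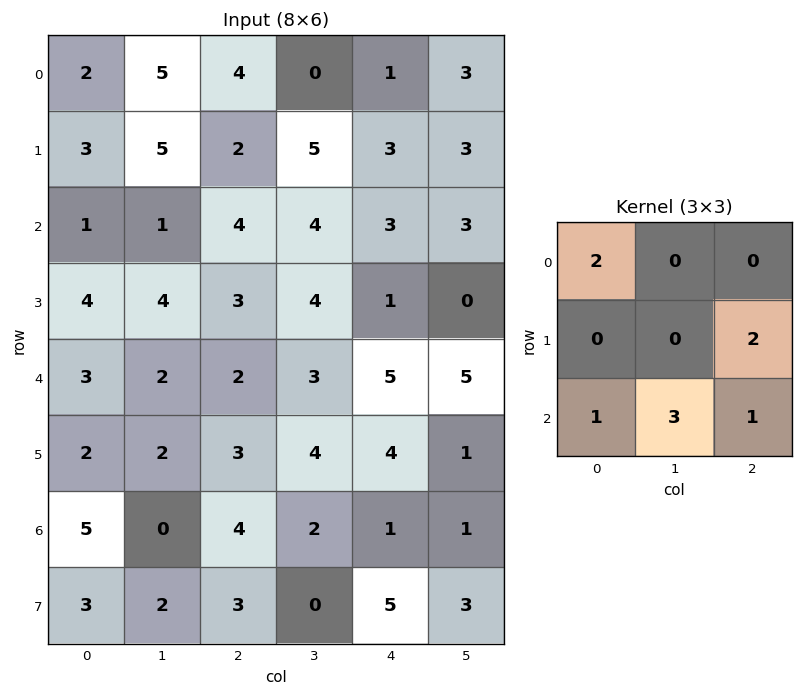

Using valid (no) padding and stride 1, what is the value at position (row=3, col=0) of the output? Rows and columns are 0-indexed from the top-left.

23

The receptive field on the input at this output position is [4 4 3 / 3 2 2 / 2 2 3]. Elementwise product with the kernel and sum: 4·2 + 2·2 + 2·1 + 2·3 + 3·1.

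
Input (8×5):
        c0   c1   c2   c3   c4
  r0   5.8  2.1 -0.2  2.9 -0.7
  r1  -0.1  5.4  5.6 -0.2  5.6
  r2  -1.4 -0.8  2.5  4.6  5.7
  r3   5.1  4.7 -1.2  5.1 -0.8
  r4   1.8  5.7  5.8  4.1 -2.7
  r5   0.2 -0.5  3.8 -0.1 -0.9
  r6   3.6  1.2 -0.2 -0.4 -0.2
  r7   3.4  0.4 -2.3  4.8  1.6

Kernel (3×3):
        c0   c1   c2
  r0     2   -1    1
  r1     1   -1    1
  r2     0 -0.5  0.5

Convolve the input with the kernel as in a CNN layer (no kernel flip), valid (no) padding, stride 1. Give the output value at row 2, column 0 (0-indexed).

-0.25

The receptive field on the input at this output position is [-1.4 -0.8 2.5 / 5.1 4.7 -1.2 / 1.8 5.7 5.8]. Elementwise product with the kernel and sum: -1.4·2 + -0.8·-1 + 2.5·1 + 5.1·1 + 4.7·-1 + -1.2·1 + 5.7·-0.5 + 5.8·0.5.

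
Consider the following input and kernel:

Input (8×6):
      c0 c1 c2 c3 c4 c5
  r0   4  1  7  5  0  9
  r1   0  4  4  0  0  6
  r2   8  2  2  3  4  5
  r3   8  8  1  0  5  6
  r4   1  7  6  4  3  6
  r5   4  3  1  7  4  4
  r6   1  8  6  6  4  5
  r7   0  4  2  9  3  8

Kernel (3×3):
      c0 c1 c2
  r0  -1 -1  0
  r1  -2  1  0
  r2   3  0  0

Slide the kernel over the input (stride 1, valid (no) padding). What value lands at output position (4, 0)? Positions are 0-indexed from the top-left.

-10

The receptive field on the input at this output position is [1 7 6 / 4 3 1 / 1 8 6]. Elementwise product with the kernel and sum: 1·-1 + 7·-1 + 4·-2 + 3·1 + 1·3.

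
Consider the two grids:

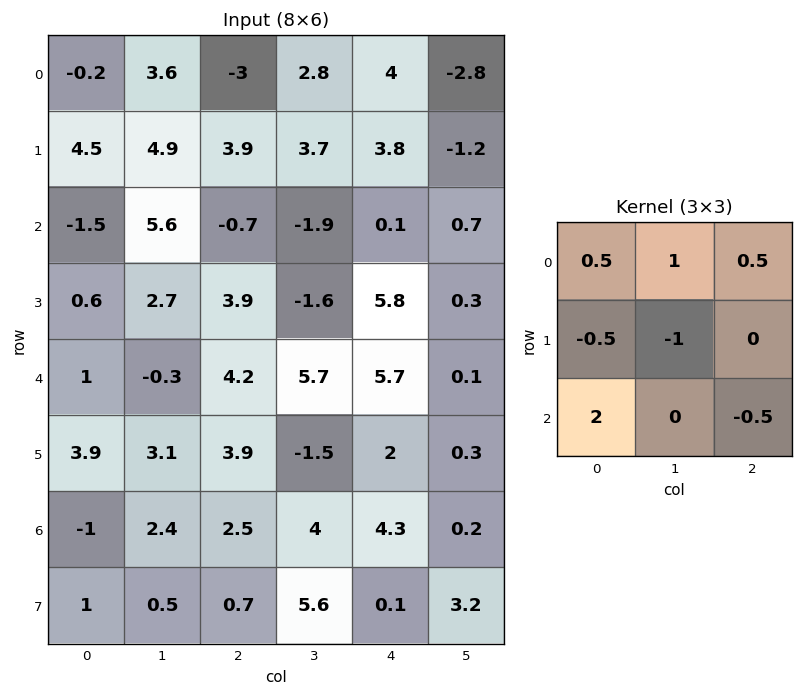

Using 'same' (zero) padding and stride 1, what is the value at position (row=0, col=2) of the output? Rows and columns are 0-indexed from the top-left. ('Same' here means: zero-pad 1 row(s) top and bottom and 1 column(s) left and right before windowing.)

9.15

The receptive field on the zero-padded input at this output position is [0 0 0 / 3.6 -3 2.8 / 4.9 3.9 3.7]. Elementwise product with the kernel and sum: 0·0.5 + 0·1 + 0·0.5 + 3.6·-0.5 + -3·-1 + 4.9·2 + 3.7·-0.5.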